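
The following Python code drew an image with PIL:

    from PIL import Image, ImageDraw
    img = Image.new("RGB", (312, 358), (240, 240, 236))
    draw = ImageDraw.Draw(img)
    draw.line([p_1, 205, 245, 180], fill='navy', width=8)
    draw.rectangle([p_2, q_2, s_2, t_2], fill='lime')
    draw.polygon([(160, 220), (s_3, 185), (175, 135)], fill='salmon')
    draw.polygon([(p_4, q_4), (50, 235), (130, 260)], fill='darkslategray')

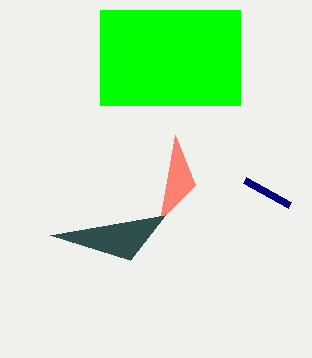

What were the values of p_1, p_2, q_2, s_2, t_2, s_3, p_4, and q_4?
p_1 = 290
p_2 = 100
q_2 = 10
s_2 = 240
t_2 = 105
s_3 = 195
p_4 = 165
q_4 = 215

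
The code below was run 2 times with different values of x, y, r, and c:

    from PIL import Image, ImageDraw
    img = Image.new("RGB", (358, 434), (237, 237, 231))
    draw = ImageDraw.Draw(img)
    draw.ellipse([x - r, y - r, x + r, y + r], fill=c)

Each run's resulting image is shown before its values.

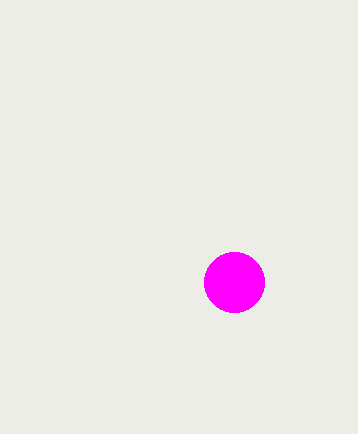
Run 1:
x = 234, y = 282, r = 30, c = 'magenta'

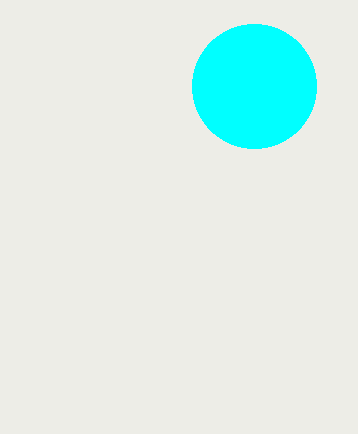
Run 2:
x = 254, y = 86, r = 62, c = 'cyan'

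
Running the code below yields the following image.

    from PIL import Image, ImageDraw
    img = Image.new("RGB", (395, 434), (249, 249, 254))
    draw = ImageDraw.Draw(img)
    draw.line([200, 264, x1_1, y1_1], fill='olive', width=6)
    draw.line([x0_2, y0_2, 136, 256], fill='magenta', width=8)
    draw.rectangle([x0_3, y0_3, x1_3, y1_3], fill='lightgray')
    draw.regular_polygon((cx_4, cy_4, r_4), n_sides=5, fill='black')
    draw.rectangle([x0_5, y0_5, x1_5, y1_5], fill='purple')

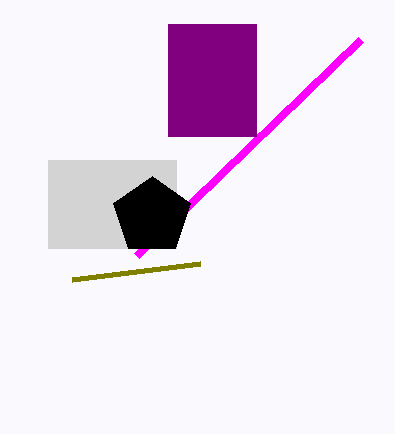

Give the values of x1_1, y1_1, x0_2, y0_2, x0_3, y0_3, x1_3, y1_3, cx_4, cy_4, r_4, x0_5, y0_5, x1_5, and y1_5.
x1_1 = 72
y1_1 = 280
x0_2 = 360
y0_2 = 40
x0_3 = 48
y0_3 = 160
x1_3 = 176
y1_3 = 248
cx_4 = 152
cy_4 = 216
r_4 = 40
x0_5 = 168
y0_5 = 24
x1_5 = 256
y1_5 = 136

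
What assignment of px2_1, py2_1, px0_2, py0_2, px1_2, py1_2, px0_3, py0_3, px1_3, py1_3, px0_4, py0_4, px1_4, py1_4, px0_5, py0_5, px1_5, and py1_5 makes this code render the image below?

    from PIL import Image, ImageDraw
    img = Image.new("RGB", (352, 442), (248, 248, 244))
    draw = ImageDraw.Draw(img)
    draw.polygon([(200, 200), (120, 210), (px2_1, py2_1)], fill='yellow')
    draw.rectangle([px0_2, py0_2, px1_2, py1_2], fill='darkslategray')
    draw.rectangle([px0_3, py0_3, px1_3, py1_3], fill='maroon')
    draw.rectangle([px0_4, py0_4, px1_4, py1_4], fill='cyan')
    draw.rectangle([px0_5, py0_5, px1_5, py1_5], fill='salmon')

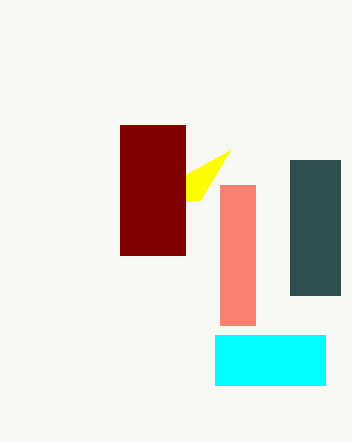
px2_1 = 230, py2_1 = 150, px0_2 = 290, py0_2 = 160, px1_2 = 340, py1_2 = 295, px0_3 = 120, py0_3 = 125, px1_3 = 185, py1_3 = 255, px0_4 = 215, py0_4 = 335, px1_4 = 325, py1_4 = 385, px0_5 = 220, py0_5 = 185, px1_5 = 255, py1_5 = 325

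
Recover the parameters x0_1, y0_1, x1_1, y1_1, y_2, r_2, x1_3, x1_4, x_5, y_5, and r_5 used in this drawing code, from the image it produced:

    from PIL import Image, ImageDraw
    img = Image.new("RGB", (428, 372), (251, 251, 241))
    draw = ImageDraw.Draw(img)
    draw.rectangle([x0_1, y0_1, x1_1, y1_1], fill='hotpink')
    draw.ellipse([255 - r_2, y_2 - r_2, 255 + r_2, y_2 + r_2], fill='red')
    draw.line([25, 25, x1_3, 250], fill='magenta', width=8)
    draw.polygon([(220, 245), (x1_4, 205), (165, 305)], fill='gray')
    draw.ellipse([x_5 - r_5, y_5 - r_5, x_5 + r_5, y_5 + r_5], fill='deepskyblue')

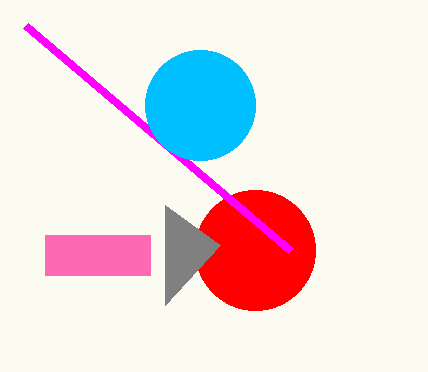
x0_1 = 45
y0_1 = 235
x1_1 = 150
y1_1 = 275
y_2 = 250
r_2 = 60
x1_3 = 290
x1_4 = 165
x_5 = 200
y_5 = 105
r_5 = 55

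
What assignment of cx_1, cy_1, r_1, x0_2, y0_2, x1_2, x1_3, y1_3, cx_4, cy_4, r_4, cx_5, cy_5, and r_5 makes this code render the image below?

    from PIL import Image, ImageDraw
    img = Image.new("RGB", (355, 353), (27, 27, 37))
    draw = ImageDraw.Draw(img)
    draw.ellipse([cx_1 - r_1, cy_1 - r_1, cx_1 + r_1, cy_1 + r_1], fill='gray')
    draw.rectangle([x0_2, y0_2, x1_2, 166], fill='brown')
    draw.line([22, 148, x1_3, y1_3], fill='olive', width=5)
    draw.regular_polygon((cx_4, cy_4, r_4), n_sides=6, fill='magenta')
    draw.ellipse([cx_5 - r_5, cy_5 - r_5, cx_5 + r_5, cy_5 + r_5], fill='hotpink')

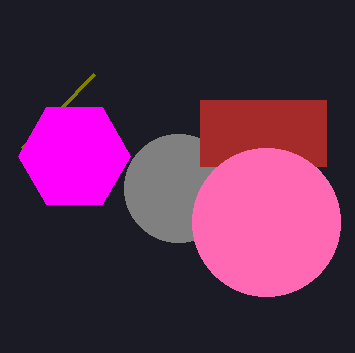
cx_1 = 178, cy_1 = 188, r_1 = 54, x0_2 = 200, y0_2 = 100, x1_2 = 326, x1_3 = 94, y1_3 = 74, cx_4 = 74, cy_4 = 156, r_4 = 56, cx_5 = 266, cy_5 = 222, r_5 = 74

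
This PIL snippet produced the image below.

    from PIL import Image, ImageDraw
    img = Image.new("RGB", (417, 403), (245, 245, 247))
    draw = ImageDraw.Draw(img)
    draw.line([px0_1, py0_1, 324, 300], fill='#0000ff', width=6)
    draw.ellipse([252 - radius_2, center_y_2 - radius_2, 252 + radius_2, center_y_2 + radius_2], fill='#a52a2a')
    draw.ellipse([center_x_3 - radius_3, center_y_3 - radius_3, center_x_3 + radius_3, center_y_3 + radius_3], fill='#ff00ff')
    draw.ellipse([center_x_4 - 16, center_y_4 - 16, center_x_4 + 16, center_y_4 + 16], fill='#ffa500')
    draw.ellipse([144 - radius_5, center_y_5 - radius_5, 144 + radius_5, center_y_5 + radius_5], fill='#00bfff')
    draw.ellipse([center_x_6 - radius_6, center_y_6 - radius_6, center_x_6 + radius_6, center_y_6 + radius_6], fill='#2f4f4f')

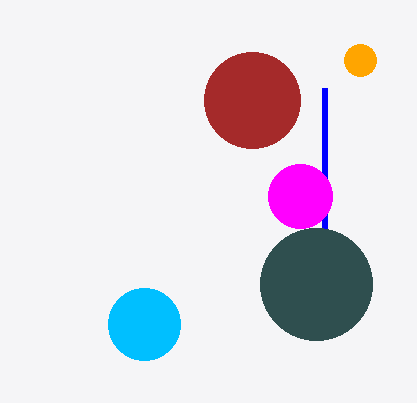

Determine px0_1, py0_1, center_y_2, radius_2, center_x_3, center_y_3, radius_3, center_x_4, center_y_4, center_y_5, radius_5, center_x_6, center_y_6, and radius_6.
px0_1 = 324
py0_1 = 88
center_y_2 = 100
radius_2 = 48
center_x_3 = 300
center_y_3 = 196
radius_3 = 32
center_x_4 = 360
center_y_4 = 60
center_y_5 = 324
radius_5 = 36
center_x_6 = 316
center_y_6 = 284
radius_6 = 56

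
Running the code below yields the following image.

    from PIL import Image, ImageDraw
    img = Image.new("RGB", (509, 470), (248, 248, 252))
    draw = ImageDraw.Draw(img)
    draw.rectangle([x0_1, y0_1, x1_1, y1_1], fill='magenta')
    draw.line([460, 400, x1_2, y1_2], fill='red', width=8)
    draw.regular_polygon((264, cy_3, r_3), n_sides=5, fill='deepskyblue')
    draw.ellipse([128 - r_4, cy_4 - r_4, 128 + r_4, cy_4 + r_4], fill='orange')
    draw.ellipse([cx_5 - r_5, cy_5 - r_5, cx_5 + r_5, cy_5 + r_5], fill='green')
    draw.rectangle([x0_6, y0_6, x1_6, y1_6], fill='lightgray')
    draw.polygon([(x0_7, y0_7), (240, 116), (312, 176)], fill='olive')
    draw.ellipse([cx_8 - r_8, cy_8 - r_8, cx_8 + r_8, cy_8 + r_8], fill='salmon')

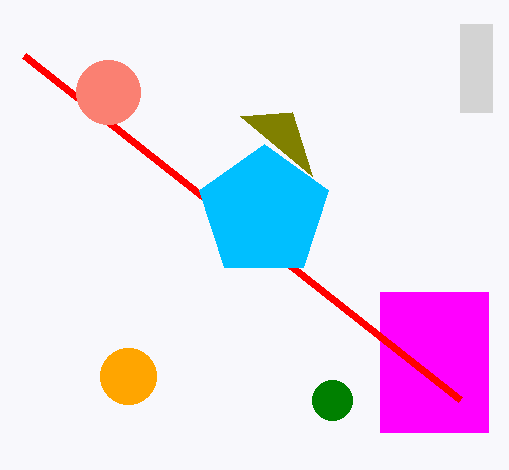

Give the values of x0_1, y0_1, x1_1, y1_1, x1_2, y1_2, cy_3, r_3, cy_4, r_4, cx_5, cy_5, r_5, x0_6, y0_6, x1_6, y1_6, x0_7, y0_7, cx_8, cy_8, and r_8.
x0_1 = 380, y0_1 = 292, x1_1 = 488, y1_1 = 432, x1_2 = 24, y1_2 = 56, cy_3 = 212, r_3 = 68, cy_4 = 376, r_4 = 28, cx_5 = 332, cy_5 = 400, r_5 = 20, x0_6 = 460, y0_6 = 24, x1_6 = 492, y1_6 = 112, x0_7 = 292, y0_7 = 112, cx_8 = 108, cy_8 = 92, r_8 = 32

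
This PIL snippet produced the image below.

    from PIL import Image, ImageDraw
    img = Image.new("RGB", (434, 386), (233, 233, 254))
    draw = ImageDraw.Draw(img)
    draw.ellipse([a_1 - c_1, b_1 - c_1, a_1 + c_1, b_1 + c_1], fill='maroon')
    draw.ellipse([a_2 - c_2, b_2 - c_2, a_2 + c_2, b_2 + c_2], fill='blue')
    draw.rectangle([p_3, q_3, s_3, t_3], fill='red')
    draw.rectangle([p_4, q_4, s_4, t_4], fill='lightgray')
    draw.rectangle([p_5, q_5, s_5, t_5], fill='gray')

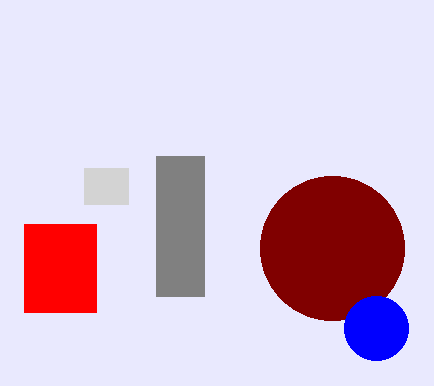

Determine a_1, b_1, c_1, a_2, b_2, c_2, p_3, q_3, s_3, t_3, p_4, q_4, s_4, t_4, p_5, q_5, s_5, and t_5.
a_1 = 332, b_1 = 248, c_1 = 72, a_2 = 376, b_2 = 328, c_2 = 32, p_3 = 24, q_3 = 224, s_3 = 96, t_3 = 312, p_4 = 84, q_4 = 168, s_4 = 128, t_4 = 204, p_5 = 156, q_5 = 156, s_5 = 204, t_5 = 296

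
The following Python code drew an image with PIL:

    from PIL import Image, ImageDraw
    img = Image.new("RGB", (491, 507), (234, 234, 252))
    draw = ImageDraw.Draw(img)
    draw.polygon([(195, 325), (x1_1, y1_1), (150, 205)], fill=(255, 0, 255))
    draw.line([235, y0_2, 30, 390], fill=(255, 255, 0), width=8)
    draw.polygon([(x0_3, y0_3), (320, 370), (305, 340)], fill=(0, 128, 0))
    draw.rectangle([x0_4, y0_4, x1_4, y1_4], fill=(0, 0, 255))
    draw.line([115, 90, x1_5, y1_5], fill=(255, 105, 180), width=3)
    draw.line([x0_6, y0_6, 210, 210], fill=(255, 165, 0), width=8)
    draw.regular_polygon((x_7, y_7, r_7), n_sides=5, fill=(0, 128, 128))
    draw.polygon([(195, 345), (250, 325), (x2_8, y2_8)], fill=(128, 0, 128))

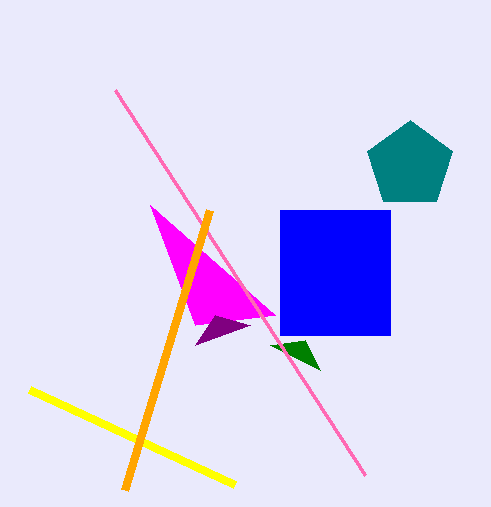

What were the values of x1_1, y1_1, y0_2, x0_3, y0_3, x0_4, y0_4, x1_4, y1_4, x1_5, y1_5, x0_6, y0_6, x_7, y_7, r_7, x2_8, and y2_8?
x1_1 = 275; y1_1 = 315; y0_2 = 485; x0_3 = 270; y0_3 = 345; x0_4 = 280; y0_4 = 210; x1_4 = 390; y1_4 = 335; x1_5 = 365; y1_5 = 475; x0_6 = 125; y0_6 = 490; x_7 = 410; y_7 = 165; r_7 = 45; x2_8 = 215; y2_8 = 315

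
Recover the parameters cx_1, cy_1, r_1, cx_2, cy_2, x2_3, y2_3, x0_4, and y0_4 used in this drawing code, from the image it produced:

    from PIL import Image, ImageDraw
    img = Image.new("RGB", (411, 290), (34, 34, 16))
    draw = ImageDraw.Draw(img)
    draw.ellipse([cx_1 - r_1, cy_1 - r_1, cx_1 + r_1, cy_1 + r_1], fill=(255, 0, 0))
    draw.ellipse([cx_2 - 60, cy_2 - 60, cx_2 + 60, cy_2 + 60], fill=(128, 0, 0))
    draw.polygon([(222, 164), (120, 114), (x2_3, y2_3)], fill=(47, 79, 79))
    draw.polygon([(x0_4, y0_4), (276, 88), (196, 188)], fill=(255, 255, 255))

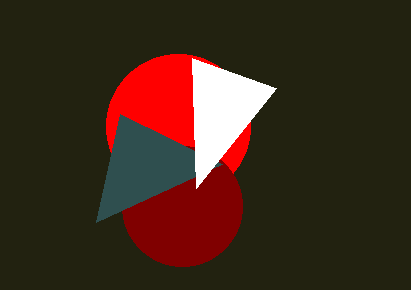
cx_1 = 178; cy_1 = 126; r_1 = 72; cx_2 = 182; cy_2 = 206; x2_3 = 96; y2_3 = 222; x0_4 = 192; y0_4 = 58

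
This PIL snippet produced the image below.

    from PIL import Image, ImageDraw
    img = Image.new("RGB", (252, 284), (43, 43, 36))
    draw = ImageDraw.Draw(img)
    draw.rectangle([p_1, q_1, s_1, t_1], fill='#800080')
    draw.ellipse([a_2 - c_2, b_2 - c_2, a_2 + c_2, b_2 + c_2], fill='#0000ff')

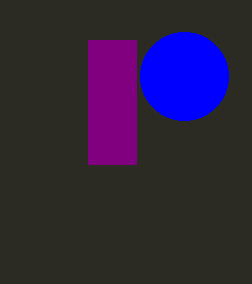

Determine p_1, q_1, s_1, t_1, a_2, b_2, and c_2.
p_1 = 88; q_1 = 40; s_1 = 136; t_1 = 164; a_2 = 184; b_2 = 76; c_2 = 44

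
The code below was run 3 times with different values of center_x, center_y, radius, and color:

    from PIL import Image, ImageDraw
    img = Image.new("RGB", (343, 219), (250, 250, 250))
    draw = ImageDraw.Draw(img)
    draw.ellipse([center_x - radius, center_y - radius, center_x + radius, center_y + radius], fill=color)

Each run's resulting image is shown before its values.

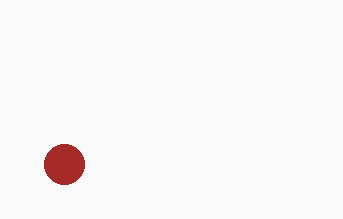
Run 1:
center_x = 64, center_y = 164, radius = 20, color = 'brown'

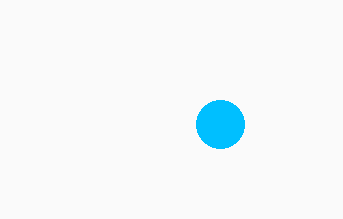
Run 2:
center_x = 220
center_y = 124
radius = 24
color = 'deepskyblue'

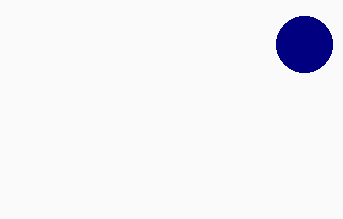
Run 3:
center_x = 304; center_y = 44; radius = 28; color = 'navy'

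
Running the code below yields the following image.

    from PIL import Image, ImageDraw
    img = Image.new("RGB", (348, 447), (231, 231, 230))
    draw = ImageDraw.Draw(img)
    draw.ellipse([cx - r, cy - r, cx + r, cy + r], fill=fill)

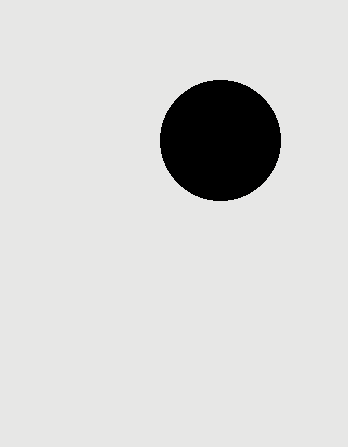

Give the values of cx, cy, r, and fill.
cx = 220, cy = 140, r = 60, fill = 'black'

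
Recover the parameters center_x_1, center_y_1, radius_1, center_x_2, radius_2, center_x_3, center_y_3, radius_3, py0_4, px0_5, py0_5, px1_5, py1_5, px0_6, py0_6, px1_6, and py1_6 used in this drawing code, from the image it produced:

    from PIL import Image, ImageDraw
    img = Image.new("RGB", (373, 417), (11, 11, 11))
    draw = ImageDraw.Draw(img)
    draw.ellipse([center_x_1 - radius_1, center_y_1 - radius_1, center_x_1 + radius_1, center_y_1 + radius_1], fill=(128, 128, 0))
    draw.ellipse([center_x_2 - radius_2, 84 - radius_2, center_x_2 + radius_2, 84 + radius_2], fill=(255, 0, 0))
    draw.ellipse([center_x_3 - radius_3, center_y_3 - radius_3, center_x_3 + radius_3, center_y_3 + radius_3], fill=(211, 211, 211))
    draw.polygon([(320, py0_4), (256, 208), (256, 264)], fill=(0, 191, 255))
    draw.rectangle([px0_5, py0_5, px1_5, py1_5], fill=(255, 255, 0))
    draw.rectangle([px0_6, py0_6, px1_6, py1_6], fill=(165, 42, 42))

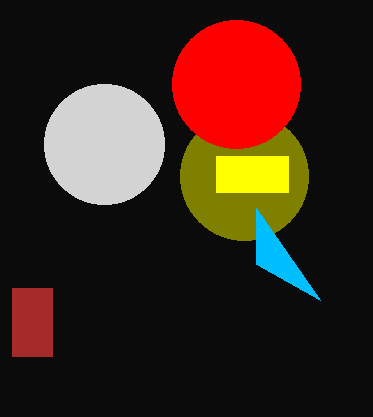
center_x_1 = 244, center_y_1 = 176, radius_1 = 64, center_x_2 = 236, radius_2 = 64, center_x_3 = 104, center_y_3 = 144, radius_3 = 60, py0_4 = 300, px0_5 = 216, py0_5 = 156, px1_5 = 288, py1_5 = 192, px0_6 = 12, py0_6 = 288, px1_6 = 52, py1_6 = 356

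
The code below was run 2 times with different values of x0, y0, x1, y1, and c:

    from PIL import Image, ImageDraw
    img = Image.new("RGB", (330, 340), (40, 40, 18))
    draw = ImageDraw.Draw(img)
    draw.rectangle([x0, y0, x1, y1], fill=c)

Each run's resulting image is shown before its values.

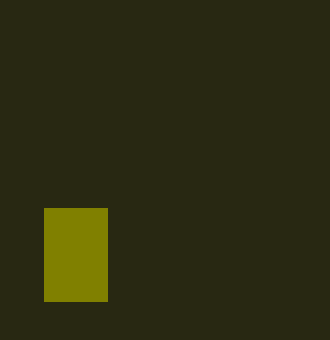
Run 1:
x0 = 44, y0 = 208, x1 = 107, y1 = 301, c = 'olive'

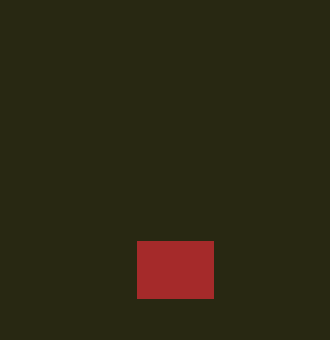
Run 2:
x0 = 137; y0 = 241; x1 = 213; y1 = 298; c = 'brown'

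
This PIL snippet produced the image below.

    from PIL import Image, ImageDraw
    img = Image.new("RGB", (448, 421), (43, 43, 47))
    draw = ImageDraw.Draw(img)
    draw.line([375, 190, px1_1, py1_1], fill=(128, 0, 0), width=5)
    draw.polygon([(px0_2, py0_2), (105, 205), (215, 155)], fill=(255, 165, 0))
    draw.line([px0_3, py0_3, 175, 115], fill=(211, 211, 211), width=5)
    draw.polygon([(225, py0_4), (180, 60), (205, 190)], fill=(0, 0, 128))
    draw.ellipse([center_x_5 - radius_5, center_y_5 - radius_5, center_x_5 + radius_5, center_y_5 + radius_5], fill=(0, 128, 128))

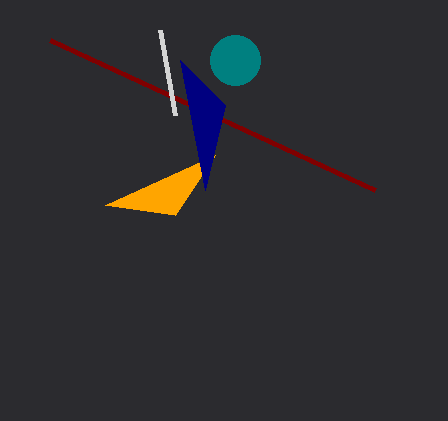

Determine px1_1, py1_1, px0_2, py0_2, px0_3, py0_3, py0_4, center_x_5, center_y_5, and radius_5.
px1_1 = 50, py1_1 = 40, px0_2 = 175, py0_2 = 215, px0_3 = 160, py0_3 = 30, py0_4 = 105, center_x_5 = 235, center_y_5 = 60, radius_5 = 25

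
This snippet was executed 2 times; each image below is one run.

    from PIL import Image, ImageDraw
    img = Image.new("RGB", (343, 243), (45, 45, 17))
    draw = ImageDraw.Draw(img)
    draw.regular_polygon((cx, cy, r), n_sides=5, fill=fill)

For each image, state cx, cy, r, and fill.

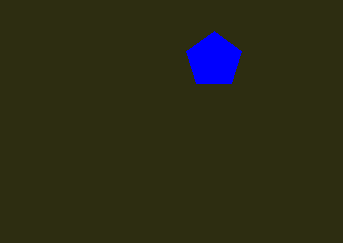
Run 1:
cx = 214; cy = 60; r = 29; fill = 'blue'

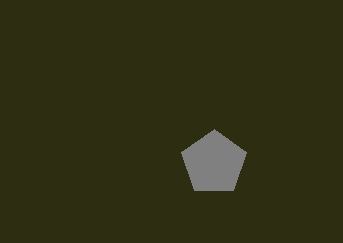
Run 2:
cx = 214, cy = 163, r = 34, fill = 'gray'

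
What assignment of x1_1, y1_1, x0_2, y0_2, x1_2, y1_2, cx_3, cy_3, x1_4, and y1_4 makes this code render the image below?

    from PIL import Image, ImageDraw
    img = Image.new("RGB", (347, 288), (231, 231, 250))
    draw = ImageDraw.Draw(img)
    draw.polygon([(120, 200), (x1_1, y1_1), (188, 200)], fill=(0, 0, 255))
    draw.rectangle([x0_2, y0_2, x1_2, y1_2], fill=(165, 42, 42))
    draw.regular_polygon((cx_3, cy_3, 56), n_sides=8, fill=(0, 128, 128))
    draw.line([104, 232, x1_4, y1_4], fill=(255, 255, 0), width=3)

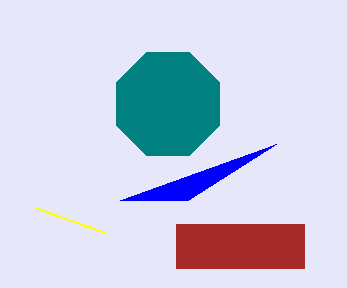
x1_1 = 276, y1_1 = 144, x0_2 = 176, y0_2 = 224, x1_2 = 304, y1_2 = 268, cx_3 = 168, cy_3 = 104, x1_4 = 36, y1_4 = 208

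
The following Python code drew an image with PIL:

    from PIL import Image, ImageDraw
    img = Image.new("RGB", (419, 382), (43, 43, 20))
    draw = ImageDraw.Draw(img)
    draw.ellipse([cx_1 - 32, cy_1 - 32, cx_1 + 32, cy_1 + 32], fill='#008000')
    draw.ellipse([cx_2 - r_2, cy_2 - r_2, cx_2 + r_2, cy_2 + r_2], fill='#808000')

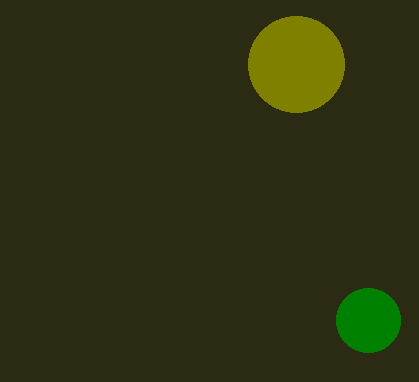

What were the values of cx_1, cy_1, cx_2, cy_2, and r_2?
cx_1 = 368; cy_1 = 320; cx_2 = 296; cy_2 = 64; r_2 = 48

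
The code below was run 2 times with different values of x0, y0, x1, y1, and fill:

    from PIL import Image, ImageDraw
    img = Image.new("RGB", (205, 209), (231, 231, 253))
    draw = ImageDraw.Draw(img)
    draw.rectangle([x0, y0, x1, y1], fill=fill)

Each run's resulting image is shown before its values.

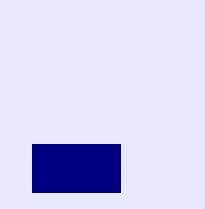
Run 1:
x0 = 32
y0 = 144
x1 = 120
y1 = 192
fill = 'navy'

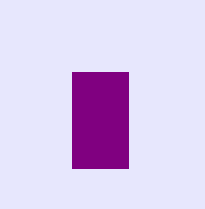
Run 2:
x0 = 72, y0 = 72, x1 = 128, y1 = 168, fill = 'purple'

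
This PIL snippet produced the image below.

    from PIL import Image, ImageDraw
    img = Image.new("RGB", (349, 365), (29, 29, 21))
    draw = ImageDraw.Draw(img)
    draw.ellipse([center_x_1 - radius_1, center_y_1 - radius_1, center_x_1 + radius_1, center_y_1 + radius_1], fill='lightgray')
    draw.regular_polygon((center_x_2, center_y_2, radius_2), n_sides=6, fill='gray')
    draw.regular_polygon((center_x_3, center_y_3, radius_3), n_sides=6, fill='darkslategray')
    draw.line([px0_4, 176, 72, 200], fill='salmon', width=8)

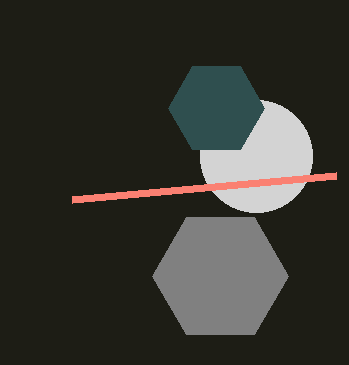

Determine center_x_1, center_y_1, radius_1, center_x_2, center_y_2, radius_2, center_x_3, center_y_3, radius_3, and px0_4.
center_x_1 = 256; center_y_1 = 156; radius_1 = 56; center_x_2 = 220; center_y_2 = 276; radius_2 = 68; center_x_3 = 216; center_y_3 = 108; radius_3 = 48; px0_4 = 336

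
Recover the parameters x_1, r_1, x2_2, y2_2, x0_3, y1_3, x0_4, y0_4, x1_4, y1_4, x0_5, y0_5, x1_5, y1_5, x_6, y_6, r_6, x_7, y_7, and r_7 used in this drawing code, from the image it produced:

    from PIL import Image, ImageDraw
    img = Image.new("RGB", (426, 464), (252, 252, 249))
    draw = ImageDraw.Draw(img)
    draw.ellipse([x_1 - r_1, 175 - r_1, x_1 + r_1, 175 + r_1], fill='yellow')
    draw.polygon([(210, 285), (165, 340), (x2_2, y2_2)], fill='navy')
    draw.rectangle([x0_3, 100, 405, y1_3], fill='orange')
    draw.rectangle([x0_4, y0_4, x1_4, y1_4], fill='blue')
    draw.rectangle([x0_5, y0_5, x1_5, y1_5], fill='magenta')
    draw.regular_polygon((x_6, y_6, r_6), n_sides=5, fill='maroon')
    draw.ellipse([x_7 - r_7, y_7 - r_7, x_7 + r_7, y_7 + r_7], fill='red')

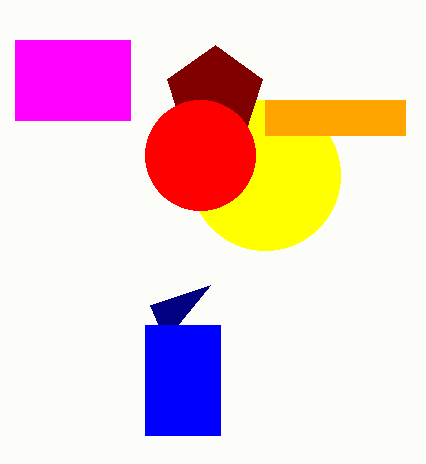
x_1 = 265, r_1 = 75, x2_2 = 150, y2_2 = 305, x0_3 = 265, y1_3 = 135, x0_4 = 145, y0_4 = 325, x1_4 = 220, y1_4 = 435, x0_5 = 15, y0_5 = 40, x1_5 = 130, y1_5 = 120, x_6 = 215, y_6 = 95, r_6 = 50, x_7 = 200, y_7 = 155, r_7 = 55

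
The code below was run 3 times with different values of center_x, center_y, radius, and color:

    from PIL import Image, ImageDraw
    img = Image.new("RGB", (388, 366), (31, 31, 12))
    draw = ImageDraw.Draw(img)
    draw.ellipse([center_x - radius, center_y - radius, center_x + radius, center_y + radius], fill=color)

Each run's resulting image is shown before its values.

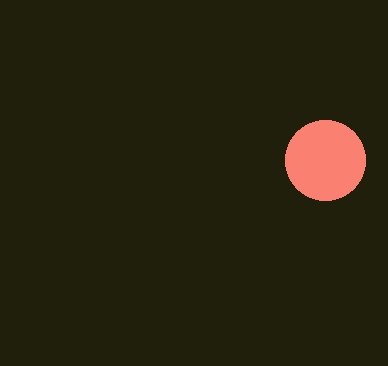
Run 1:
center_x = 325
center_y = 160
radius = 40
color = 'salmon'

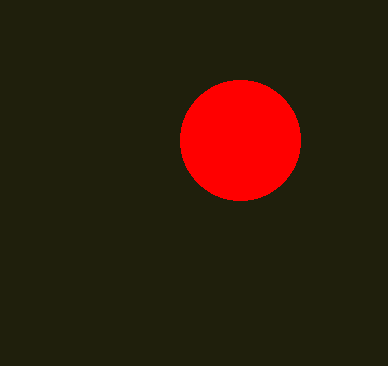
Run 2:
center_x = 240
center_y = 140
radius = 60
color = 'red'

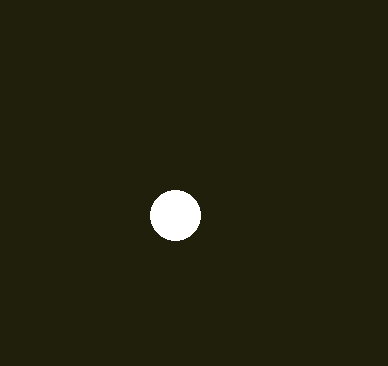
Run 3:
center_x = 175
center_y = 215
radius = 25
color = 'white'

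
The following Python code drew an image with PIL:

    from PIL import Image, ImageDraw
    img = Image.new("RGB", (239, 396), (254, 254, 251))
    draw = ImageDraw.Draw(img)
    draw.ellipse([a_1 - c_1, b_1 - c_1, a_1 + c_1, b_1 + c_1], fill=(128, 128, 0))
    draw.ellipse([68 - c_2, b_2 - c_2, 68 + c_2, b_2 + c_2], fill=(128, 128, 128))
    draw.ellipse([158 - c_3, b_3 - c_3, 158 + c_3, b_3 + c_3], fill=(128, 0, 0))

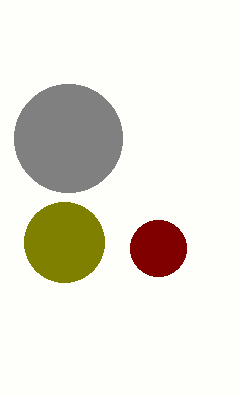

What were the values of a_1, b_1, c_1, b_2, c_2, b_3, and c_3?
a_1 = 64; b_1 = 242; c_1 = 40; b_2 = 138; c_2 = 54; b_3 = 248; c_3 = 28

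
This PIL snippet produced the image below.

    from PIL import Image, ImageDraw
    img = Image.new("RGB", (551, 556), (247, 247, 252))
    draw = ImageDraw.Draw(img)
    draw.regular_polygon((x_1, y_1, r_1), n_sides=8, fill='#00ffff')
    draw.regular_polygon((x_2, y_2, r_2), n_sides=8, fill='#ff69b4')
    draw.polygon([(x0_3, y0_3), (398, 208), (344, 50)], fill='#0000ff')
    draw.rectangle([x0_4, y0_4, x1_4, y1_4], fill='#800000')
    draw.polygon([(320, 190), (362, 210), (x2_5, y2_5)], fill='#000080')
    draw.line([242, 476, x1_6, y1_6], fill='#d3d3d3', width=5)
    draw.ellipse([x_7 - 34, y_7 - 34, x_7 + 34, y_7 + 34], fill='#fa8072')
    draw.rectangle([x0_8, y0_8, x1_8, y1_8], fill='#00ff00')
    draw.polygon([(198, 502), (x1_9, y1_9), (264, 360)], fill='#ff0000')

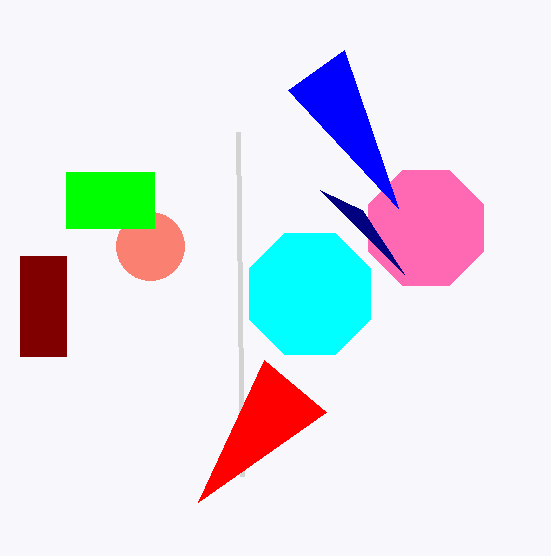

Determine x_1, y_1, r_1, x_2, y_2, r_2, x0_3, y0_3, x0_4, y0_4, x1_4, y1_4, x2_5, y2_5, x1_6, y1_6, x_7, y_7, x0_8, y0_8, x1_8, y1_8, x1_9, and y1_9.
x_1 = 310, y_1 = 294, r_1 = 66, x_2 = 426, y_2 = 228, r_2 = 62, x0_3 = 288, y0_3 = 90, x0_4 = 20, y0_4 = 256, x1_4 = 66, y1_4 = 356, x2_5 = 404, y2_5 = 274, x1_6 = 238, y1_6 = 132, x_7 = 150, y_7 = 246, x0_8 = 66, y0_8 = 172, x1_8 = 154, y1_8 = 228, x1_9 = 326, y1_9 = 412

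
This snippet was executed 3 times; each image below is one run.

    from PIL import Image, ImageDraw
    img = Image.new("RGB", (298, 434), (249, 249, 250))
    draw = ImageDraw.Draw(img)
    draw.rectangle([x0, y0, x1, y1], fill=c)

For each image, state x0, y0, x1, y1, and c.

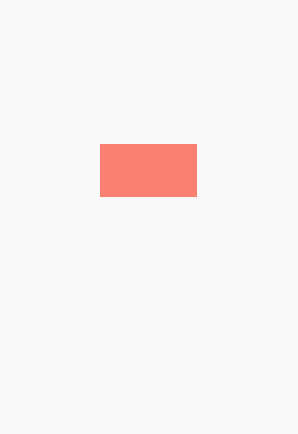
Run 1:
x0 = 100
y0 = 144
x1 = 196
y1 = 196
c = 'salmon'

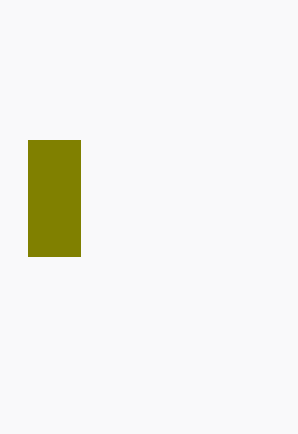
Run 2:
x0 = 28, y0 = 140, x1 = 80, y1 = 256, c = 'olive'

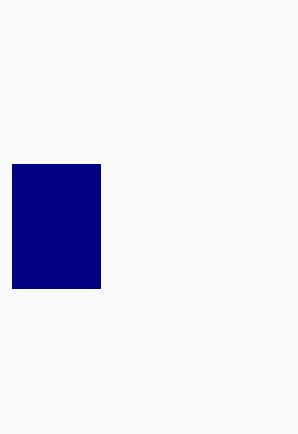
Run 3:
x0 = 12, y0 = 164, x1 = 100, y1 = 288, c = 'navy'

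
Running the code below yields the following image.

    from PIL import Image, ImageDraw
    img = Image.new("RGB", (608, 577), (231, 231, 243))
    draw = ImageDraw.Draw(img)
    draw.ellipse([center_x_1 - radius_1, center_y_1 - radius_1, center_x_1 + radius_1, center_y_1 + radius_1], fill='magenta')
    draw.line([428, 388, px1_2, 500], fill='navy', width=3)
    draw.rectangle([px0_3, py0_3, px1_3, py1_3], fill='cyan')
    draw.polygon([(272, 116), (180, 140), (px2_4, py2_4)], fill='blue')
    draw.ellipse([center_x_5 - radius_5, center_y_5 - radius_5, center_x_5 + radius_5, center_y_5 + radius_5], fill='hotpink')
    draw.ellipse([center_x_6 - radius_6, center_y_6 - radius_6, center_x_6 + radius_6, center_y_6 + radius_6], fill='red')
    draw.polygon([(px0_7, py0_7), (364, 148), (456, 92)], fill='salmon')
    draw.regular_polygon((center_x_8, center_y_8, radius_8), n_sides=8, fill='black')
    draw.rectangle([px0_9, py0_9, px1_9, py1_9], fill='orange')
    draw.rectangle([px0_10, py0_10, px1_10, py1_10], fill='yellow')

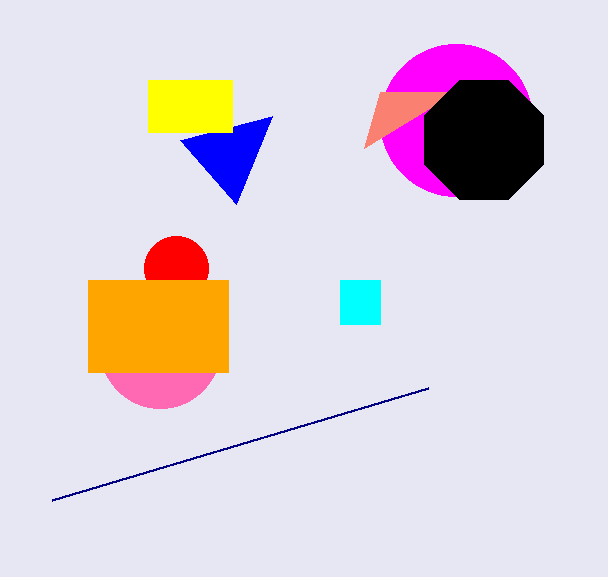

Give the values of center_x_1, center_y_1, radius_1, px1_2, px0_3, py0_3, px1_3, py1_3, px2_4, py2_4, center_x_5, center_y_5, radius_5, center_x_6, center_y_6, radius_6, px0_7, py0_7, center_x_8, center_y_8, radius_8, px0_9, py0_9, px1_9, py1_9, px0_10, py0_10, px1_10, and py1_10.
center_x_1 = 456; center_y_1 = 120; radius_1 = 76; px1_2 = 52; px0_3 = 340; py0_3 = 280; px1_3 = 380; py1_3 = 324; px2_4 = 236; py2_4 = 204; center_x_5 = 160; center_y_5 = 348; radius_5 = 60; center_x_6 = 176; center_y_6 = 268; radius_6 = 32; px0_7 = 380; py0_7 = 92; center_x_8 = 484; center_y_8 = 140; radius_8 = 64; px0_9 = 88; py0_9 = 280; px1_9 = 228; py1_9 = 372; px0_10 = 148; py0_10 = 80; px1_10 = 232; py1_10 = 132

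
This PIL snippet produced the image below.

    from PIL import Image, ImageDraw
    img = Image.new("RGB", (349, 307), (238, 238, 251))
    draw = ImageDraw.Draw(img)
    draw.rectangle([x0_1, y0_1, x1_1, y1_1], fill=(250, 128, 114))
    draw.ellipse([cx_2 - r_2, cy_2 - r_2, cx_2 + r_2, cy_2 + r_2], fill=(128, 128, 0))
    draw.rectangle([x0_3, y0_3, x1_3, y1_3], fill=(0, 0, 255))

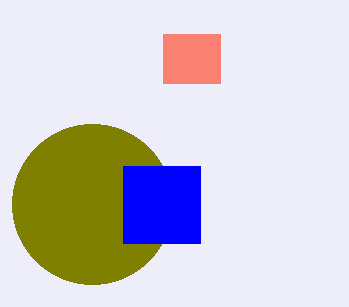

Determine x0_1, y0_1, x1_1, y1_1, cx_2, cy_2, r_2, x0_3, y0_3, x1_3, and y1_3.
x0_1 = 163, y0_1 = 34, x1_1 = 220, y1_1 = 83, cx_2 = 92, cy_2 = 204, r_2 = 80, x0_3 = 123, y0_3 = 166, x1_3 = 200, y1_3 = 243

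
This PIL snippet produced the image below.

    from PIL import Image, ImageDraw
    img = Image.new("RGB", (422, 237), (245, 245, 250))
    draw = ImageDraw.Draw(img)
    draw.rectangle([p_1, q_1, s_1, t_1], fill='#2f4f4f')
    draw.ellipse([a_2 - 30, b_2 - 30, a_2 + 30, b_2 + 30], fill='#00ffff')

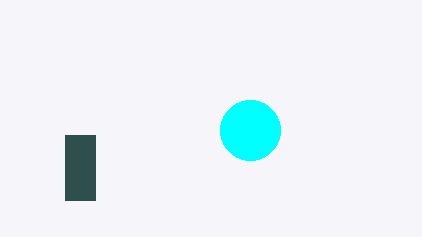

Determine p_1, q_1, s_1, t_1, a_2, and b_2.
p_1 = 65
q_1 = 135
s_1 = 95
t_1 = 200
a_2 = 250
b_2 = 130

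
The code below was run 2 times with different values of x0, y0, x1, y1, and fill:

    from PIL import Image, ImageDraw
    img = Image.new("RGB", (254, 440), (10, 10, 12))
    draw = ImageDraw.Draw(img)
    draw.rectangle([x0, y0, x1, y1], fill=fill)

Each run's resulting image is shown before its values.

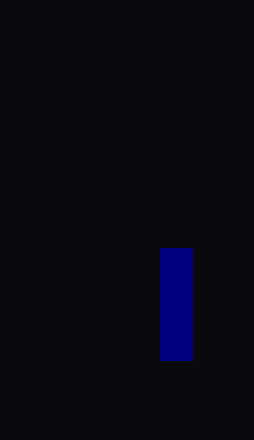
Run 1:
x0 = 160
y0 = 248
x1 = 192
y1 = 360
fill = 'navy'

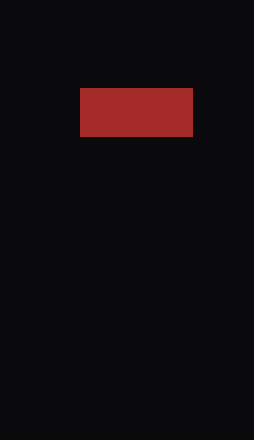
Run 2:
x0 = 80; y0 = 88; x1 = 192; y1 = 136; fill = 'brown'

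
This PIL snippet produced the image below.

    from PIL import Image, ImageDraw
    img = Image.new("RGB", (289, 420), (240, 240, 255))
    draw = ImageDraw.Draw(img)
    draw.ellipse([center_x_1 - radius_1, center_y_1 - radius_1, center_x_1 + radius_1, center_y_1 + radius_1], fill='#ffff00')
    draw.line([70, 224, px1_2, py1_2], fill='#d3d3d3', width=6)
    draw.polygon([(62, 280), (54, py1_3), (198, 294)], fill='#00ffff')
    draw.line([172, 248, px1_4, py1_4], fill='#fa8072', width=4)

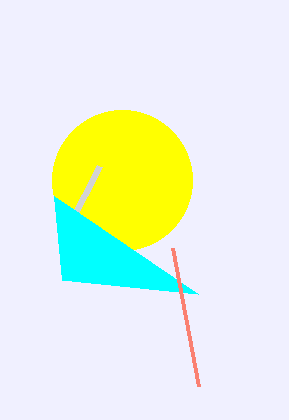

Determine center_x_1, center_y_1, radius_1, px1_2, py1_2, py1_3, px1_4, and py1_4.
center_x_1 = 122
center_y_1 = 180
radius_1 = 70
px1_2 = 100
py1_2 = 166
py1_3 = 196
px1_4 = 198
py1_4 = 386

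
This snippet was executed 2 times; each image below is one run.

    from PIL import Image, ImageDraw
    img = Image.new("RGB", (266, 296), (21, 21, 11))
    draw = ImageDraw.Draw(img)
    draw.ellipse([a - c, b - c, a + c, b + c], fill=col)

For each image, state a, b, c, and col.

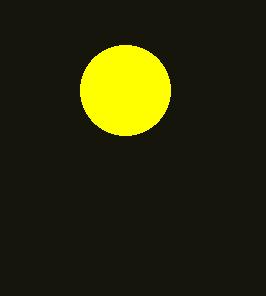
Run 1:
a = 125, b = 90, c = 45, col = 'yellow'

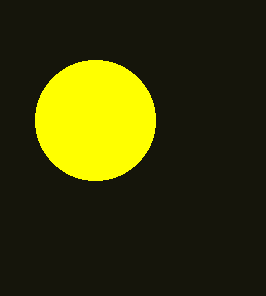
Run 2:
a = 95, b = 120, c = 60, col = 'yellow'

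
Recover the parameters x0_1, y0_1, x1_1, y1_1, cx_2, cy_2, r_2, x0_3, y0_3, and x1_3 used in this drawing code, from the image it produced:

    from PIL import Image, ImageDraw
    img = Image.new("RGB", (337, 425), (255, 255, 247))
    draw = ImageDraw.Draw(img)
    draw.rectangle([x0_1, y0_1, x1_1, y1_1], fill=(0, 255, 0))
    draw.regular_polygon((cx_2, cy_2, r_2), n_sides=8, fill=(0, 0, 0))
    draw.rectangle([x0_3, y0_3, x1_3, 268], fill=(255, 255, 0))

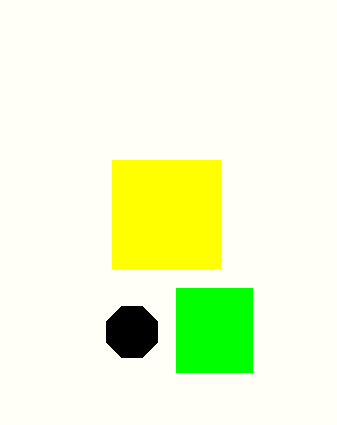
x0_1 = 176, y0_1 = 288, x1_1 = 252, y1_1 = 372, cx_2 = 132, cy_2 = 332, r_2 = 28, x0_3 = 112, y0_3 = 160, x1_3 = 220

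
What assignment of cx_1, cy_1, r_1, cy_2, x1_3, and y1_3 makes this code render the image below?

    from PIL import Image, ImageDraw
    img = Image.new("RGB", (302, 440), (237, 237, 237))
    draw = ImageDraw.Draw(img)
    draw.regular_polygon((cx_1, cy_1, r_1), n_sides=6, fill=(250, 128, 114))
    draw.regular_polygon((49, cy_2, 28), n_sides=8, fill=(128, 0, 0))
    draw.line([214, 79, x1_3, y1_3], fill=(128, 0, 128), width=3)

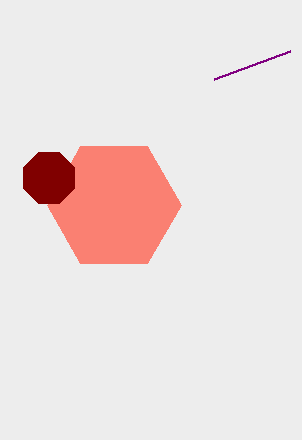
cx_1 = 114
cy_1 = 205
r_1 = 67
cy_2 = 178
x1_3 = 290
y1_3 = 51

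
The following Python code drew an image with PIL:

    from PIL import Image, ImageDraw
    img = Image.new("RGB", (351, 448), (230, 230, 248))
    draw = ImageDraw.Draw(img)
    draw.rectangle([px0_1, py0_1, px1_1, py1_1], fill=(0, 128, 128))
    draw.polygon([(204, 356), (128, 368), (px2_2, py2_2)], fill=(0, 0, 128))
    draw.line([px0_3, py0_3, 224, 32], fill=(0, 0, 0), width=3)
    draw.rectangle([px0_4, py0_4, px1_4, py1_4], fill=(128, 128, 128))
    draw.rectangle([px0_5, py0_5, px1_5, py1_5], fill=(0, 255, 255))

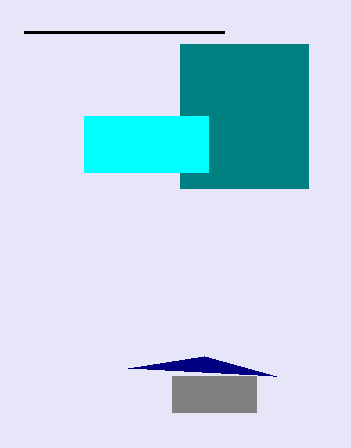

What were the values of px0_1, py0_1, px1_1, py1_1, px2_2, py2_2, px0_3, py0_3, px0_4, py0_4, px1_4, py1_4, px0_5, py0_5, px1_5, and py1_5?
px0_1 = 180
py0_1 = 44
px1_1 = 308
py1_1 = 188
px2_2 = 276
py2_2 = 376
px0_3 = 24
py0_3 = 32
px0_4 = 172
py0_4 = 376
px1_4 = 256
py1_4 = 412
px0_5 = 84
py0_5 = 116
px1_5 = 208
py1_5 = 172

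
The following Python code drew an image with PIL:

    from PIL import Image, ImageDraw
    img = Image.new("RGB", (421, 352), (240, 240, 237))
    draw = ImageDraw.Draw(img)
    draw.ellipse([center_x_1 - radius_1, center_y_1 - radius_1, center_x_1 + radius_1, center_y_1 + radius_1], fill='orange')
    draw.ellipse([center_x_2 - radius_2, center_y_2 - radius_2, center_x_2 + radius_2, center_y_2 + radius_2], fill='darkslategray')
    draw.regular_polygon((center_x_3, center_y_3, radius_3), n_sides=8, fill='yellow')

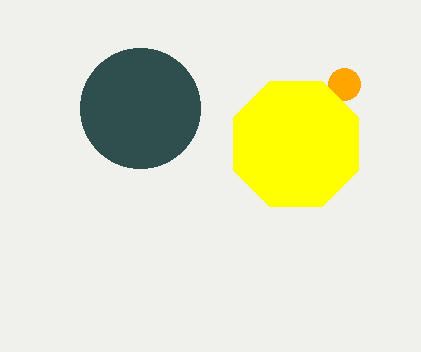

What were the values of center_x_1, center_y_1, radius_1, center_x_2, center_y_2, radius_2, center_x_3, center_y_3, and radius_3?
center_x_1 = 344, center_y_1 = 84, radius_1 = 16, center_x_2 = 140, center_y_2 = 108, radius_2 = 60, center_x_3 = 296, center_y_3 = 144, radius_3 = 68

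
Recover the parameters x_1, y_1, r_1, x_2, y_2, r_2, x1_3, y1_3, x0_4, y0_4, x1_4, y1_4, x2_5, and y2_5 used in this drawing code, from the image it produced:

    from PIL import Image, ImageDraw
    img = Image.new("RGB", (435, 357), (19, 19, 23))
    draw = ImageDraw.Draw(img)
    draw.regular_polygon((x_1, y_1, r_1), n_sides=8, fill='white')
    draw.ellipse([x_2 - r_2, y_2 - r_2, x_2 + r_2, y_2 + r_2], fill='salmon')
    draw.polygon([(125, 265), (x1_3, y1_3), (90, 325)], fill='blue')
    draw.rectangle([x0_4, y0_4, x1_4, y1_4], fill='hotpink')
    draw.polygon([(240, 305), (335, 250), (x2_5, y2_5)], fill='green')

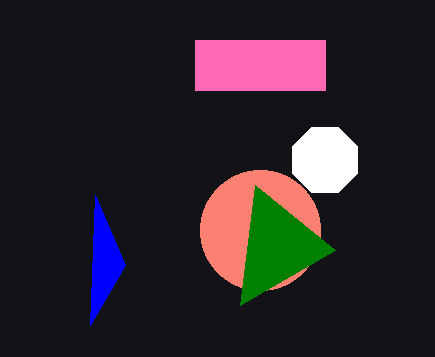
x_1 = 325
y_1 = 160
r_1 = 35
x_2 = 260
y_2 = 230
r_2 = 60
x1_3 = 95
y1_3 = 195
x0_4 = 195
y0_4 = 40
x1_4 = 325
y1_4 = 90
x2_5 = 255
y2_5 = 185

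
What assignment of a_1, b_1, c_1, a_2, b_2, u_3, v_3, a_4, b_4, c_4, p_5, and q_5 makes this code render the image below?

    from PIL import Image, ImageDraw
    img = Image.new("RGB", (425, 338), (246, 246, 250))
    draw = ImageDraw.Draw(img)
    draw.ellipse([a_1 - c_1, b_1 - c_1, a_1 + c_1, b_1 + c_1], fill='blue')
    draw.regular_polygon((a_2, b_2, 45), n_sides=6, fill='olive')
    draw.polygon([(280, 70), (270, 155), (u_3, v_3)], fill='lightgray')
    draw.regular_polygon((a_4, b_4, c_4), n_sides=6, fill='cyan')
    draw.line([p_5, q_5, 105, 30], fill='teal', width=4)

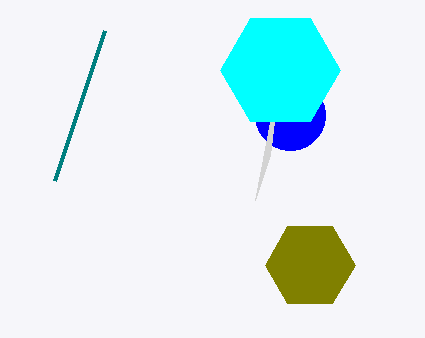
a_1 = 290; b_1 = 115; c_1 = 35; a_2 = 310; b_2 = 265; u_3 = 255; v_3 = 200; a_4 = 280; b_4 = 70; c_4 = 60; p_5 = 55; q_5 = 180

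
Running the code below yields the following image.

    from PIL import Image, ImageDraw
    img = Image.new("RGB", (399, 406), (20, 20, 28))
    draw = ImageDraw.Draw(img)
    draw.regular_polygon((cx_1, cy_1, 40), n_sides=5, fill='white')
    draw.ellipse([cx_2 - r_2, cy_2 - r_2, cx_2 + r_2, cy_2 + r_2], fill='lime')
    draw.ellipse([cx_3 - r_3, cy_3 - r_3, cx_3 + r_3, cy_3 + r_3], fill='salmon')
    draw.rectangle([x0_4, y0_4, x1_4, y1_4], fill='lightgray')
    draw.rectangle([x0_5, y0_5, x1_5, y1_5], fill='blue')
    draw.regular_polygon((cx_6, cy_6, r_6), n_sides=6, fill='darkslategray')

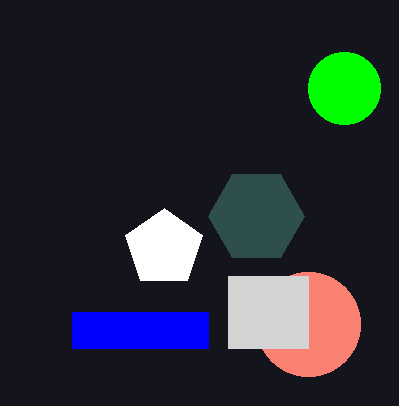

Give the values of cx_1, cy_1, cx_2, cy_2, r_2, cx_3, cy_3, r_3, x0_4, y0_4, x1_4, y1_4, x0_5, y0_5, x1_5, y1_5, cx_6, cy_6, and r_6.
cx_1 = 164
cy_1 = 248
cx_2 = 344
cy_2 = 88
r_2 = 36
cx_3 = 308
cy_3 = 324
r_3 = 52
x0_4 = 228
y0_4 = 276
x1_4 = 308
y1_4 = 348
x0_5 = 72
y0_5 = 312
x1_5 = 208
y1_5 = 348
cx_6 = 256
cy_6 = 216
r_6 = 48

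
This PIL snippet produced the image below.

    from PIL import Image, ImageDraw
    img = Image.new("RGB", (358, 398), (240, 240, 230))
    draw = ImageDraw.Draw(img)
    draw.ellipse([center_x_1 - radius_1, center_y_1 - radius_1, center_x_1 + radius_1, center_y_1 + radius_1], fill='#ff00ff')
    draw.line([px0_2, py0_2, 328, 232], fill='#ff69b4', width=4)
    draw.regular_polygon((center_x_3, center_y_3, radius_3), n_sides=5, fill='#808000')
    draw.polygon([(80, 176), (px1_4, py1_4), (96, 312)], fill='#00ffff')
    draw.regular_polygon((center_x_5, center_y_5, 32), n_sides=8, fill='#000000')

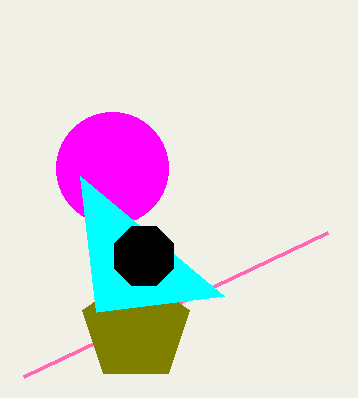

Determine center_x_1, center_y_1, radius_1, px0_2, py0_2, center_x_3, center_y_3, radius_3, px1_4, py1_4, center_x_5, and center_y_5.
center_x_1 = 112; center_y_1 = 168; radius_1 = 56; px0_2 = 24; py0_2 = 376; center_x_3 = 136; center_y_3 = 328; radius_3 = 56; px1_4 = 224; py1_4 = 296; center_x_5 = 144; center_y_5 = 256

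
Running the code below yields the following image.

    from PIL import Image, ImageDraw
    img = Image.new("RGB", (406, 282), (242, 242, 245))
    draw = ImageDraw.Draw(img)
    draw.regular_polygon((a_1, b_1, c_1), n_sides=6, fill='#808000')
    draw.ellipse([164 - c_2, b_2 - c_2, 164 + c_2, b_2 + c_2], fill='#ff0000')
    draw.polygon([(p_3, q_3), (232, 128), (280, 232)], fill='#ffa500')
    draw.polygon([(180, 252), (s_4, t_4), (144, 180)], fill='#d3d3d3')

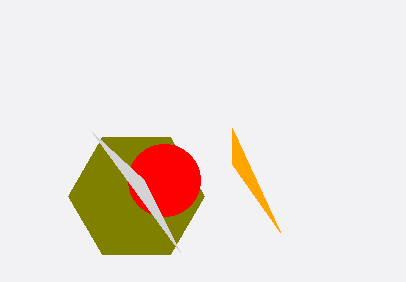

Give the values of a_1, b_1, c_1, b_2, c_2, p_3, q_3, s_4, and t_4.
a_1 = 136, b_1 = 196, c_1 = 68, b_2 = 180, c_2 = 36, p_3 = 232, q_3 = 164, s_4 = 92, t_4 = 132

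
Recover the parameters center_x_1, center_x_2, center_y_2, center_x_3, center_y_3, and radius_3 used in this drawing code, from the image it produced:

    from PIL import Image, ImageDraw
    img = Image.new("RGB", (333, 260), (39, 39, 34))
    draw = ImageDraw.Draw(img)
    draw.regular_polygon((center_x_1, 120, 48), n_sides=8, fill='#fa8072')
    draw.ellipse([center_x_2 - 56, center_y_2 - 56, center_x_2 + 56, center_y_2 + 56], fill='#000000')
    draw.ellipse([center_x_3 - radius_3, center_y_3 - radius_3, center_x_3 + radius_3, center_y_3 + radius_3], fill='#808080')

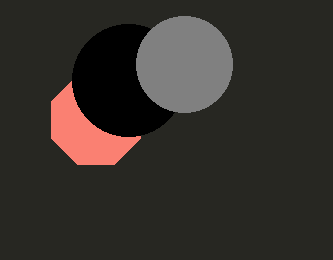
center_x_1 = 96, center_x_2 = 128, center_y_2 = 80, center_x_3 = 184, center_y_3 = 64, radius_3 = 48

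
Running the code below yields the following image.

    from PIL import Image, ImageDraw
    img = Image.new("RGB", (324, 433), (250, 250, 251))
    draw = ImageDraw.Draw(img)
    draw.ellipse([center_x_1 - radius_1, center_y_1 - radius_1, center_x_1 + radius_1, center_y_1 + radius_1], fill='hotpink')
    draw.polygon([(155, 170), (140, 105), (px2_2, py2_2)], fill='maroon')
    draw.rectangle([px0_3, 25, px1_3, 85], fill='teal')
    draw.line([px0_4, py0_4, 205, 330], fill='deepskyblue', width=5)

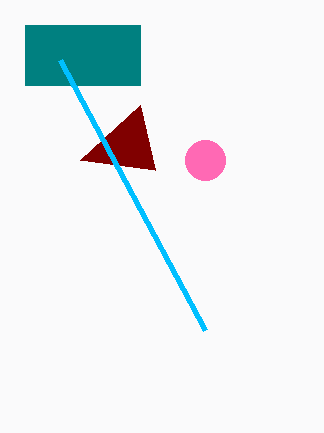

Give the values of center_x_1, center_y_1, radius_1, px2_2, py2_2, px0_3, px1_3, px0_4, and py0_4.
center_x_1 = 205
center_y_1 = 160
radius_1 = 20
px2_2 = 80
py2_2 = 160
px0_3 = 25
px1_3 = 140
px0_4 = 60
py0_4 = 60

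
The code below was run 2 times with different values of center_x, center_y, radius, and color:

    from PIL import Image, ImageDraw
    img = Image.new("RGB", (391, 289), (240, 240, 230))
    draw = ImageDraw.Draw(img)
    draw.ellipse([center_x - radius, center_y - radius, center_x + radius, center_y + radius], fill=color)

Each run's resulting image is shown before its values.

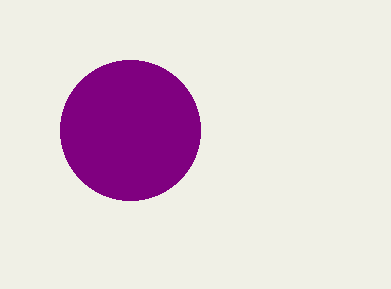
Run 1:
center_x = 130
center_y = 130
radius = 70
color = 'purple'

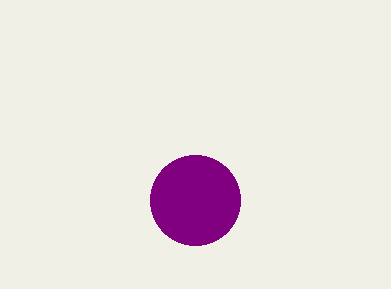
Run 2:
center_x = 195; center_y = 200; radius = 45; color = 'purple'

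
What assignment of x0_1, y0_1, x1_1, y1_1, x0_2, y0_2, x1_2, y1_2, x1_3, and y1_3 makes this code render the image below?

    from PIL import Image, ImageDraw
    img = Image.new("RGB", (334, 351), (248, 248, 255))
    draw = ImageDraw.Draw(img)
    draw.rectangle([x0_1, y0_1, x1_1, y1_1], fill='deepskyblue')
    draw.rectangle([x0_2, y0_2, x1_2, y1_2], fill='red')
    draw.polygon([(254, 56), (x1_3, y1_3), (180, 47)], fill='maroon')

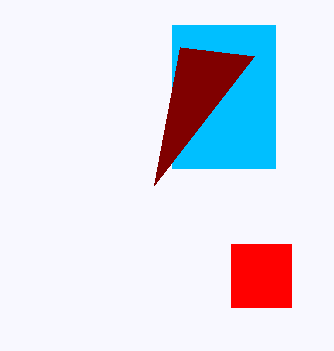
x0_1 = 172
y0_1 = 25
x1_1 = 275
y1_1 = 168
x0_2 = 231
y0_2 = 244
x1_2 = 291
y1_2 = 307
x1_3 = 154
y1_3 = 185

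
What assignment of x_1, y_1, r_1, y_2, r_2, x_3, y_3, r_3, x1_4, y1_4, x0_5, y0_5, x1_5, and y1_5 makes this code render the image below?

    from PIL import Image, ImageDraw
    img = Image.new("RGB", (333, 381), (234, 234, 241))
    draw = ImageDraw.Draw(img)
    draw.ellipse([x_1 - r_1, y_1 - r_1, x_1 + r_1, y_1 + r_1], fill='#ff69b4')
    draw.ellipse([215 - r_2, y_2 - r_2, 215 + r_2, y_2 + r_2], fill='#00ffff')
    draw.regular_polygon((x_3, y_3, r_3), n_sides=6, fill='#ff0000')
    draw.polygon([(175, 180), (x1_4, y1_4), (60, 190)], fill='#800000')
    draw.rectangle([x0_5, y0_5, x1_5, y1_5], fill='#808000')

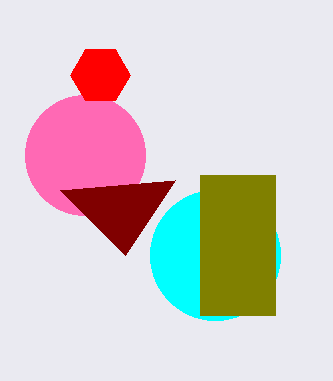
x_1 = 85, y_1 = 155, r_1 = 60, y_2 = 255, r_2 = 65, x_3 = 100, y_3 = 75, r_3 = 30, x1_4 = 125, y1_4 = 255, x0_5 = 200, y0_5 = 175, x1_5 = 275, y1_5 = 315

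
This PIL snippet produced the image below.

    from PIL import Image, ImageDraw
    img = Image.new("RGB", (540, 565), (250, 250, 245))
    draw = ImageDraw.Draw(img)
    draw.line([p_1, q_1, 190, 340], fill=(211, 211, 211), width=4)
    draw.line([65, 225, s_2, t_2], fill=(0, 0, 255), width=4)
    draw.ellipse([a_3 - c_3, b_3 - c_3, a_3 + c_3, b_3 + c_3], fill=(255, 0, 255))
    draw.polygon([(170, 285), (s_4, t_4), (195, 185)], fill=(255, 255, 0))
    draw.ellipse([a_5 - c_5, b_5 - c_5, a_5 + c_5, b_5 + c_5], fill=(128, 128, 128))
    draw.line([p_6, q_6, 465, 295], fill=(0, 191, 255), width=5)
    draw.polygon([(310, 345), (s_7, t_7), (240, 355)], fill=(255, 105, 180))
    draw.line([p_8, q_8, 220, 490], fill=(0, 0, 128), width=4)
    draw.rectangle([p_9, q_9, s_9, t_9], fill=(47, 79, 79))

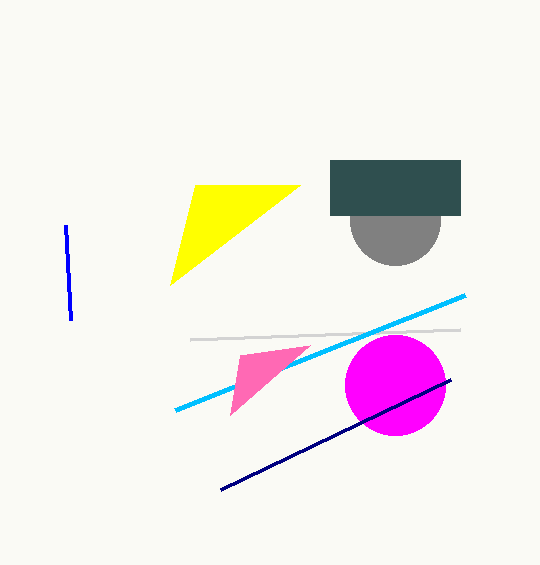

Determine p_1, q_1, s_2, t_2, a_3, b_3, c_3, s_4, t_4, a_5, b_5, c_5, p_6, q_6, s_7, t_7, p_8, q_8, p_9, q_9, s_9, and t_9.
p_1 = 460
q_1 = 330
s_2 = 70
t_2 = 320
a_3 = 395
b_3 = 385
c_3 = 50
s_4 = 300
t_4 = 185
a_5 = 395
b_5 = 220
c_5 = 45
p_6 = 175
q_6 = 410
s_7 = 230
t_7 = 415
p_8 = 450
q_8 = 380
p_9 = 330
q_9 = 160
s_9 = 460
t_9 = 215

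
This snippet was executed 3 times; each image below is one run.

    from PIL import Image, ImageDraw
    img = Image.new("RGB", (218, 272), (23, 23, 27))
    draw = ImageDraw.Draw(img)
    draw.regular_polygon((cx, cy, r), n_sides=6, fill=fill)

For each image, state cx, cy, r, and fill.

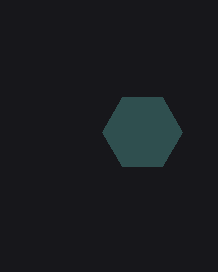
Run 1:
cx = 142
cy = 132
r = 40
fill = 'darkslategray'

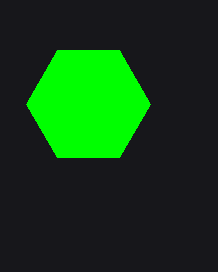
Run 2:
cx = 88
cy = 104
r = 62
fill = 'lime'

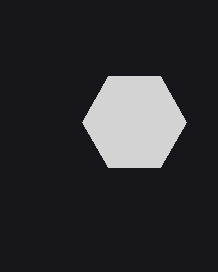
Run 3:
cx = 134
cy = 122
r = 52
fill = 'lightgray'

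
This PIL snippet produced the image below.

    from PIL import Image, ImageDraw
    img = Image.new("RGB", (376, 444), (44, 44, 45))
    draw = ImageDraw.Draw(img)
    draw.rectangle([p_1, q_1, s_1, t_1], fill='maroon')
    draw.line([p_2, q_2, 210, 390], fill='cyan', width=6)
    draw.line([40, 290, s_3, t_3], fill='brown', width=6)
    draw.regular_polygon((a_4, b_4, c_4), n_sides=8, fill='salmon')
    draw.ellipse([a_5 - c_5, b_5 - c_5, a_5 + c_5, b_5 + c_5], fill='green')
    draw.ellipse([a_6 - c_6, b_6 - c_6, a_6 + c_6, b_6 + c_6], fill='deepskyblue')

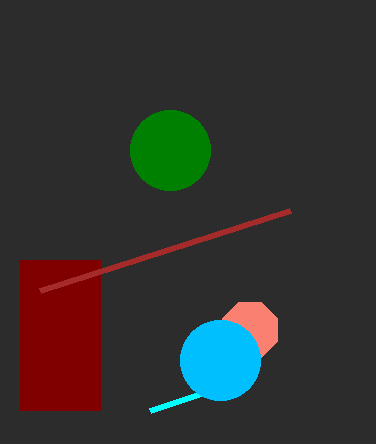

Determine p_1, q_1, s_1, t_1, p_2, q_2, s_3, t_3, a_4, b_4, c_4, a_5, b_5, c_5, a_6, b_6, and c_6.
p_1 = 20
q_1 = 260
s_1 = 100
t_1 = 410
p_2 = 150
q_2 = 410
s_3 = 290
t_3 = 210
a_4 = 250
b_4 = 330
c_4 = 30
a_5 = 170
b_5 = 150
c_5 = 40
a_6 = 220
b_6 = 360
c_6 = 40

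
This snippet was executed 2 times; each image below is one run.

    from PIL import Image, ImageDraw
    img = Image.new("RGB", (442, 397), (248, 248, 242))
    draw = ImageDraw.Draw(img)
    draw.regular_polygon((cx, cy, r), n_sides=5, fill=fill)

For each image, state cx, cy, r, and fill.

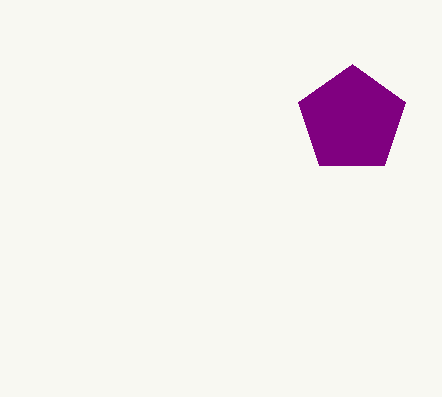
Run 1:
cx = 352
cy = 120
r = 56
fill = 'purple'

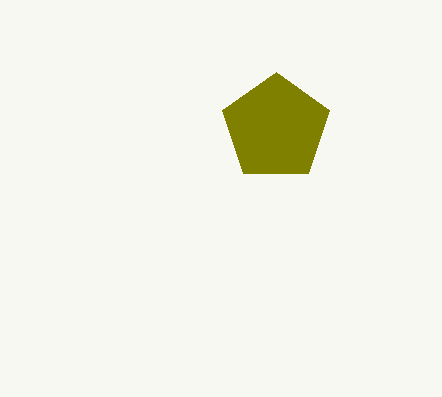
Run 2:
cx = 276
cy = 128
r = 56
fill = 'olive'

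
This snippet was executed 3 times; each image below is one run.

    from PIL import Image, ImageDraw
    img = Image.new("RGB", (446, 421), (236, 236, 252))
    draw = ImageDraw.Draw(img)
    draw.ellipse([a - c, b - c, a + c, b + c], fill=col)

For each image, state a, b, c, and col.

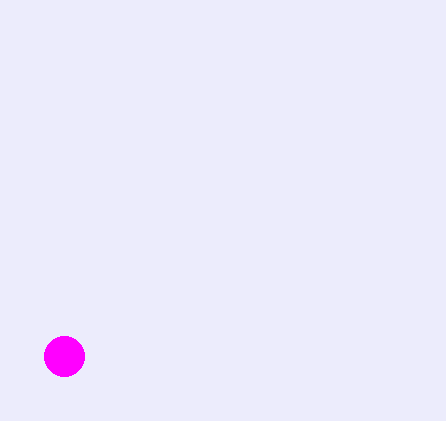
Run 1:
a = 64; b = 356; c = 20; col = 'magenta'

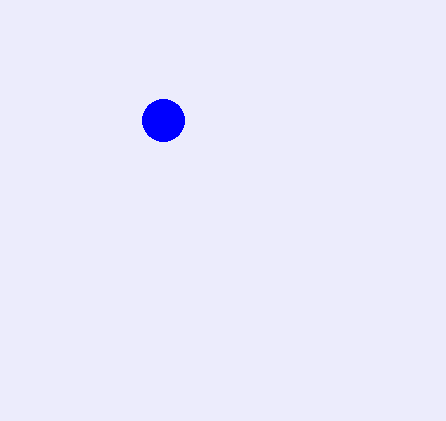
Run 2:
a = 163, b = 120, c = 21, col = 'blue'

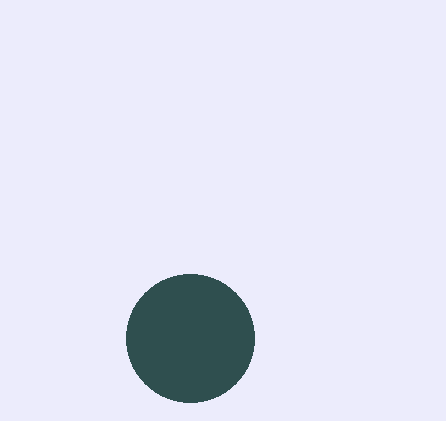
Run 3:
a = 190; b = 338; c = 64; col = 'darkslategray'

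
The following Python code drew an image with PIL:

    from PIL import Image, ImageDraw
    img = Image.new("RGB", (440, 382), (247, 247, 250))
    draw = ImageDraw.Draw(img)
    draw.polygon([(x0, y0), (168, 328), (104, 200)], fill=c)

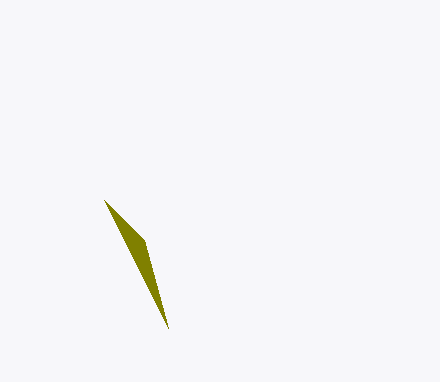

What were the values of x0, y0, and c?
x0 = 144, y0 = 240, c = 'olive'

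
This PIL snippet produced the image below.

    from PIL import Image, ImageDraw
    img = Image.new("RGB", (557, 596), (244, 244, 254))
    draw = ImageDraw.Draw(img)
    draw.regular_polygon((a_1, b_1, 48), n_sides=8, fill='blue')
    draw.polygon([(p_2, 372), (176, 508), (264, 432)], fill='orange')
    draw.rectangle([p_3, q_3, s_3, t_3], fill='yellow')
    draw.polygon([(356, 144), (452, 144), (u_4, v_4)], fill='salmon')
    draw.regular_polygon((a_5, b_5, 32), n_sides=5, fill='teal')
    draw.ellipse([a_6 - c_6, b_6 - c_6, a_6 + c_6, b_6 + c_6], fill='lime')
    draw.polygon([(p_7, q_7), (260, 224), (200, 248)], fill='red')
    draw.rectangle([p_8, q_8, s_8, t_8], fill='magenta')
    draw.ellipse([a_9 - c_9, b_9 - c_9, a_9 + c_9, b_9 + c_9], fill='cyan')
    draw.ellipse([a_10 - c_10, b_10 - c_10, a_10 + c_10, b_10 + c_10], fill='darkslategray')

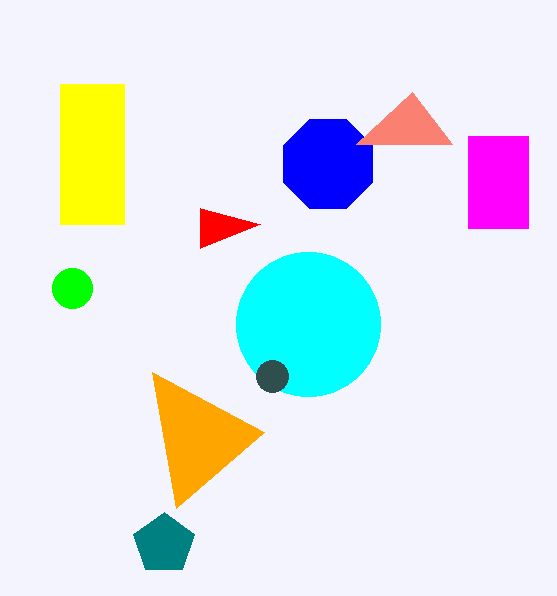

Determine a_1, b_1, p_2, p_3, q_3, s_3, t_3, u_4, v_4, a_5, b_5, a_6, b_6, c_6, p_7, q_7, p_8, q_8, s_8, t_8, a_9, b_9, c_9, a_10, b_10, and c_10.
a_1 = 328, b_1 = 164, p_2 = 152, p_3 = 60, q_3 = 84, s_3 = 124, t_3 = 224, u_4 = 412, v_4 = 92, a_5 = 164, b_5 = 544, a_6 = 72, b_6 = 288, c_6 = 20, p_7 = 200, q_7 = 208, p_8 = 468, q_8 = 136, s_8 = 528, t_8 = 228, a_9 = 308, b_9 = 324, c_9 = 72, a_10 = 272, b_10 = 376, c_10 = 16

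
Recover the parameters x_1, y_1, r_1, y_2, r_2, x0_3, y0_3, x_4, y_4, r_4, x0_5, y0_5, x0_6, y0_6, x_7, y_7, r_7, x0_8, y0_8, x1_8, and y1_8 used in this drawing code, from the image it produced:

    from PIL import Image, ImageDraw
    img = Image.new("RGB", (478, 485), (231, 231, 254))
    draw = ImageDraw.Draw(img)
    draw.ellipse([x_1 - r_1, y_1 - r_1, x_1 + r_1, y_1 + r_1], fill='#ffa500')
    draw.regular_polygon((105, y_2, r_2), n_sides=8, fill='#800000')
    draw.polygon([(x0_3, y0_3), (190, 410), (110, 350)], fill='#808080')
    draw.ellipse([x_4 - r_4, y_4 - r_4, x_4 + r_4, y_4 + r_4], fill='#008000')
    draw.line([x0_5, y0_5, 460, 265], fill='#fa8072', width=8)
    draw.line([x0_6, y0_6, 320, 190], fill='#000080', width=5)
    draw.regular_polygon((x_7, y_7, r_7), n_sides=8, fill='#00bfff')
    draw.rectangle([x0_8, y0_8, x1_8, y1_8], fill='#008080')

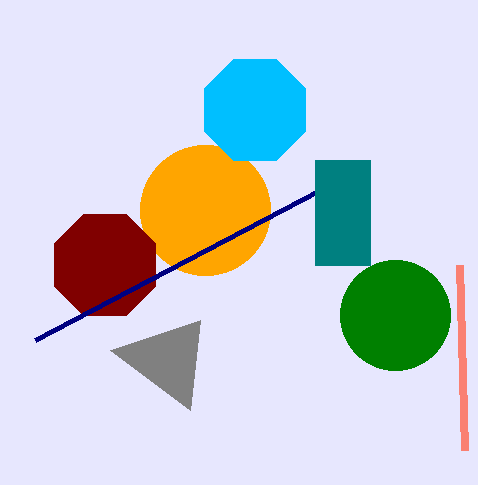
x_1 = 205; y_1 = 210; r_1 = 65; y_2 = 265; r_2 = 55; x0_3 = 200; y0_3 = 320; x_4 = 395; y_4 = 315; r_4 = 55; x0_5 = 465; y0_5 = 450; x0_6 = 35; y0_6 = 340; x_7 = 255; y_7 = 110; r_7 = 55; x0_8 = 315; y0_8 = 160; x1_8 = 370; y1_8 = 265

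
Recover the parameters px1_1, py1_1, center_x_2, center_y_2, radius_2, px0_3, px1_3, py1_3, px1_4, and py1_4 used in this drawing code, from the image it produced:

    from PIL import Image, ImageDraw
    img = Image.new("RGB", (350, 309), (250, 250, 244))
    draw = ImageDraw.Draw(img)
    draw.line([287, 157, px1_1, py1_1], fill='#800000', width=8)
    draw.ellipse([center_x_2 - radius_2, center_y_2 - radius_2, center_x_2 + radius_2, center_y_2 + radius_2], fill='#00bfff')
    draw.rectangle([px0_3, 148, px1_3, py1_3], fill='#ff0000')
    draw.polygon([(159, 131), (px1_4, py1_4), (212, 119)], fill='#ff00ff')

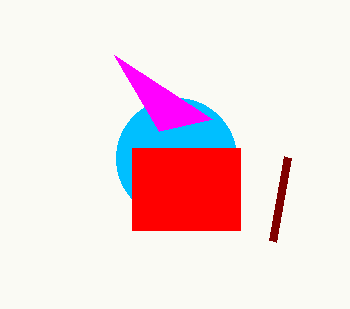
px1_1 = 272; py1_1 = 241; center_x_2 = 176; center_y_2 = 158; radius_2 = 60; px0_3 = 132; px1_3 = 240; py1_3 = 230; px1_4 = 114; py1_4 = 55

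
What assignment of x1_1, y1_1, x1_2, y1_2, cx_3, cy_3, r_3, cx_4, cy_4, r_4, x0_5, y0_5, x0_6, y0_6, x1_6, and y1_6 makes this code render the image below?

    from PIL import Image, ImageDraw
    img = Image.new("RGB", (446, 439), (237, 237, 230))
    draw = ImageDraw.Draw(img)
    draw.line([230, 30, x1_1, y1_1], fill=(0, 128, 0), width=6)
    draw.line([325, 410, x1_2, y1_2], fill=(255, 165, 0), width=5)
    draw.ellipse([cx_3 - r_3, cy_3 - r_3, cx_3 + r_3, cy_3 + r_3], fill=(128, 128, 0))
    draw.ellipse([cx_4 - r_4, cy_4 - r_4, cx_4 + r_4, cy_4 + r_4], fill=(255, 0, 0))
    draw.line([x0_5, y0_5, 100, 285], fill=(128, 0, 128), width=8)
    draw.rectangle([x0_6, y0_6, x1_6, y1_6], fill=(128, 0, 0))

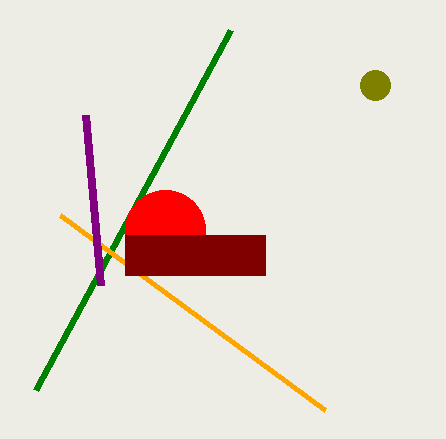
x1_1 = 35; y1_1 = 390; x1_2 = 60; y1_2 = 215; cx_3 = 375; cy_3 = 85; r_3 = 15; cx_4 = 165; cy_4 = 230; r_4 = 40; x0_5 = 85; y0_5 = 115; x0_6 = 125; y0_6 = 235; x1_6 = 265; y1_6 = 275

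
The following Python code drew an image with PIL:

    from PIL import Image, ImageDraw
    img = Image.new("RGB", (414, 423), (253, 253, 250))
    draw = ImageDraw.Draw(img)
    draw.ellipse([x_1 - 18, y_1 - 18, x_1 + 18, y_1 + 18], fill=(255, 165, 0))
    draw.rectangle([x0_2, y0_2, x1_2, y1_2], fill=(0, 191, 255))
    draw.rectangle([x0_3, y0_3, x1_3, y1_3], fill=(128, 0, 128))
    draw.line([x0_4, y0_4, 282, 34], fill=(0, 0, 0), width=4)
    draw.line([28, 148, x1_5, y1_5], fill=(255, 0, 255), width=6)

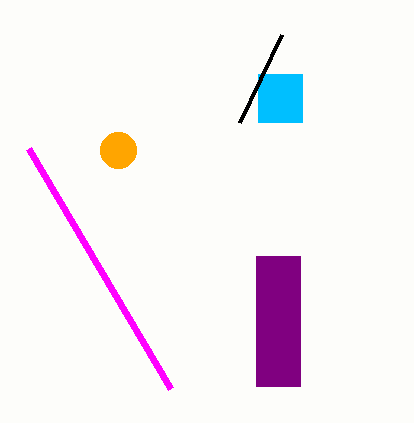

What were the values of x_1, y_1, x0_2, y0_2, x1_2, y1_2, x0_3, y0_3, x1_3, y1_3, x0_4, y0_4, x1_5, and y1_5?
x_1 = 118
y_1 = 150
x0_2 = 258
y0_2 = 74
x1_2 = 302
y1_2 = 122
x0_3 = 256
y0_3 = 256
x1_3 = 300
y1_3 = 386
x0_4 = 240
y0_4 = 122
x1_5 = 170
y1_5 = 388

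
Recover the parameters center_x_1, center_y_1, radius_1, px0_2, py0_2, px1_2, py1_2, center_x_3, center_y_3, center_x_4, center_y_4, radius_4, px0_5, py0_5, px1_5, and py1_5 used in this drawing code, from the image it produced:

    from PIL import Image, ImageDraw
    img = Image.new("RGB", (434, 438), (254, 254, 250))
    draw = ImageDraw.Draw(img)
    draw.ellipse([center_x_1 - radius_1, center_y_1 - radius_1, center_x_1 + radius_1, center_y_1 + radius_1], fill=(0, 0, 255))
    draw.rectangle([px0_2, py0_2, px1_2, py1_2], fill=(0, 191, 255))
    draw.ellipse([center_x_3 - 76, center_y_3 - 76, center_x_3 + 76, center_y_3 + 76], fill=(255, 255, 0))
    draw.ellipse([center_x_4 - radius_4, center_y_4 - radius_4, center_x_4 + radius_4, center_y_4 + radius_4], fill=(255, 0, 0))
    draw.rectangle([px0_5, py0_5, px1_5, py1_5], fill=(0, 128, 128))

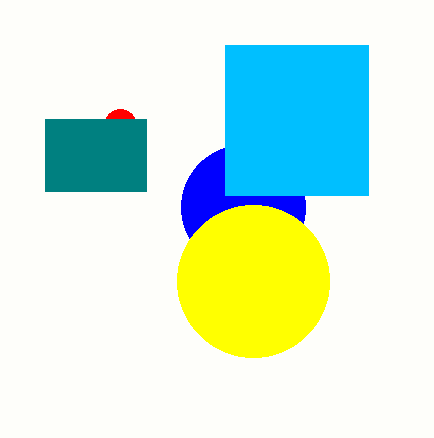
center_x_1 = 243
center_y_1 = 207
radius_1 = 62
px0_2 = 225
py0_2 = 45
px1_2 = 368
py1_2 = 195
center_x_3 = 253
center_y_3 = 281
center_x_4 = 120
center_y_4 = 125
radius_4 = 16
px0_5 = 45
py0_5 = 119
px1_5 = 146
py1_5 = 191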